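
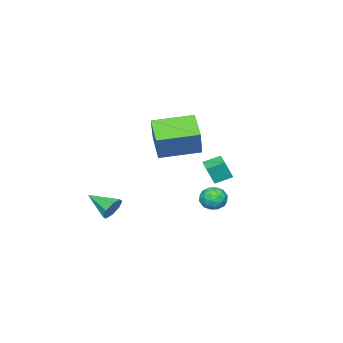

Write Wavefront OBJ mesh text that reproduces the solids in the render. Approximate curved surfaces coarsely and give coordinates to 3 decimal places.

v 0.253 -0.393 0.235
v -0.683 -1.409 1.021
v -1.217 1.178 0.515
v -2.154 0.161 1.3
v 1.054 0.079 1.8
v 0.117 -0.938 2.585
v -0.417 1.649 2.079
v -1.353 0.633 2.865
v -3.465 1.063 -3.252
v -3.01 1.302 -3.836
v -2.57 0.258 -2.884
v -2.115 0.497 -3.468
v -2.268 0.975 -2.873
v -2.821 1.472 -3.101
v -2.759 0.088 -3.619
v -3.312 0.585 -3.847
v -2.574 0.699 -4.063
v -2.27 1.248 -3.602
v -3.31 0.312 -3.118
v -3.006 0.861 -2.657
v -3.316 1.253 -3.576
v -2.264 0.307 -3.144
v -2.354 0.588 -2.794
v -2.086 0.728 -3.137
v -3.205 1.353 -3.144
v -2.938 1.494 -3.487
v -2.501 1.301 -2.921
v -2.642 0.066 -3.233
v -2.375 0.207 -3.576
v -3.494 0.832 -3.583
v -3.226 0.972 -3.926
v -3.079 0.259 -3.799
v -2.792 1.04 -4.053
v -2.266 0.566 -3.837
v -2.645 0.326 -3.926
v -2.97 0.618 -4.059
v -2.614 1.362 -3.782
v -2.088 0.889 -3.566
v -2.177 1.169 -3.216
v -2.503 1.462 -3.35
v -2.357 1.008 -3.915
v -3.492 0.671 -3.154
v -2.966 0.198 -2.938
v -3.077 0.098 -3.37
v -3.403 0.391 -3.504
v -3.314 0.994 -2.883
v -2.788 0.52 -2.667
v -2.61 0.942 -2.661
v -2.935 1.234 -2.794
v -3.223 0.552 -2.805
v 0.568 -3.004 -3.877
v 0.9 -2.711 -3.272
v 0.692 -4.456 -3.243
v 0.329 -2.736 -3.218
v -0.102 -2.918 -3.551
v -0.141 -3.15 -4.074
v 0.236 -3.296 -4.482
v 0.806 -3.271 -4.536
v 1.238 -3.089 -4.204
v 1.277 -2.857 -3.68
v -0.024 2.523 -0.367
v 0.332 2.288 0.647
v -0.653 3.149 -0.001
v -0.298 2.914 1.013
v 0.618 3.206 -0.433
v 0.973 2.971 0.581
v -0.012 3.832 -0.067
v 0.344 3.597 0.947
f 2 4 1
f 5 2 1
f 1 4 3
f 3 5 1
f 2 8 4
f 6 2 5
f 6 8 2
f 4 8 3
f 7 5 3
f 3 8 7
f 7 6 5
f 8 6 7
f 9 46 25
f 46 20 49
f 25 49 14
f 46 49 25
f 9 25 21
f 25 14 26
f 21 26 10
f 25 26 21
f 9 21 30
f 21 10 31
f 30 31 16
f 21 31 30
f 9 30 42
f 30 16 45
f 42 45 19
f 30 45 42
f 9 42 46
f 42 19 50
f 46 50 20
f 42 50 46
f 10 26 37
f 26 14 40
f 37 40 18
f 26 40 37
f 14 49 27
f 49 20 48
f 27 48 13
f 49 48 27
f 20 50 47
f 50 19 43
f 47 43 11
f 50 43 47
f 19 45 44
f 45 16 32
f 44 32 15
f 45 32 44
f 16 31 36
f 31 10 33
f 36 33 17
f 31 33 36
f 12 38 24
f 38 18 39
f 24 39 13
f 38 39 24
f 12 24 22
f 24 13 23
f 22 23 11
f 24 23 22
f 12 22 29
f 22 11 28
f 29 28 15
f 22 28 29
f 12 29 34
f 29 15 35
f 34 35 17
f 29 35 34
f 12 34 38
f 34 17 41
f 38 41 18
f 34 41 38
f 13 39 27
f 39 18 40
f 27 40 14
f 39 40 27
f 11 23 47
f 23 13 48
f 47 48 20
f 23 48 47
f 15 28 44
f 28 11 43
f 44 43 19
f 28 43 44
f 17 35 36
f 35 15 32
f 36 32 16
f 35 32 36
f 18 41 37
f 41 17 33
f 37 33 10
f 41 33 37
f 52 51 54
f 52 54 53
f 54 51 55
f 54 55 53
f 55 51 56
f 55 56 53
f 56 51 57
f 56 57 53
f 57 51 58
f 57 58 53
f 58 51 59
f 58 59 53
f 59 51 60
f 59 60 53
f 60 51 52
f 60 52 53
f 62 64 61
f 65 62 61
f 61 64 63
f 63 65 61
f 62 68 64
f 66 62 65
f 66 68 62
f 64 68 63
f 67 65 63
f 63 68 67
f 67 66 65
f 68 66 67



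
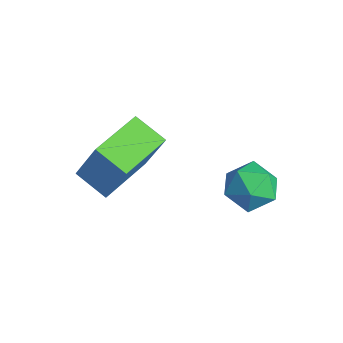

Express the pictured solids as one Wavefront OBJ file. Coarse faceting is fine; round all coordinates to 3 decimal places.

v 1.832 4.186 1.219
v 2.49 4.606 0.684
v 2.33 2.814 0.756
v 2.988 3.234 0.221
v 3.054 3.266 1.165
v 2.747 4.114 1.45
v 2.073 3.306 -0.01
v 1.766 4.154 0.275
v 2.64 4.062 -0.076
v 3.246 4.037 0.65
v 1.574 3.383 0.79
v 2.18 3.358 1.516
v -0.901 -0.438 0.709
v -0.223 -0.103 2.397
v -1.675 1.416 0.652
v -0.998 1.751 2.341
v 0.158 -0.011 0.199
v 0.835 0.324 1.888
v -0.617 1.843 0.143
v 0.061 2.178 1.831
f 1 12 6
f 1 6 2
f 1 2 8
f 1 8 11
f 1 11 12
f 2 6 10
f 6 12 5
f 12 11 3
f 11 8 7
f 8 2 9
f 4 10 5
f 4 5 3
f 4 3 7
f 4 7 9
f 4 9 10
f 5 10 6
f 3 5 12
f 7 3 11
f 9 7 8
f 10 9 2
f 14 16 13
f 17 14 13
f 13 16 15
f 15 17 13
f 14 20 16
f 18 14 17
f 18 20 14
f 16 20 15
f 19 17 15
f 15 20 19
f 19 18 17
f 20 18 19



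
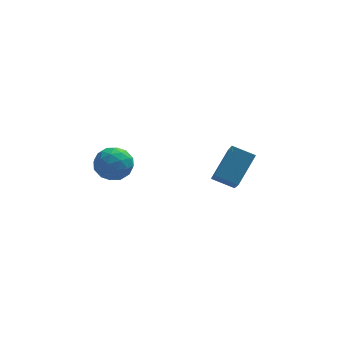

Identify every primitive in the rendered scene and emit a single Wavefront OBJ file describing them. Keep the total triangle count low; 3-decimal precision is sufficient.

v -3.813 0.68 2.526
v -3.359 0.891 3.051
v -2.961 0.029 2.049
v -2.507 0.24 2.574
v -3.063 -0.199 2.73
v -3.59 0.203 3.025
v -2.73 0.717 2.075
v -3.257 1.119 2.37
v -2.69 0.913 2.772
v -2.895 0.347 3.177
v -3.425 0.573 1.923
v -3.63 0.007 2.328
v -3.661 0.843 2.83
v -2.659 0.077 2.27
v -2.986 -0.181 2.362
v -2.719 -0.057 2.67
v -3.797 0.439 2.815
v -3.53 0.562 3.124
v -3.356 -0.078 2.935
v -2.79 0.358 1.976
v -2.523 0.481 2.285
v -3.601 0.977 2.43
v -3.334 1.101 2.738
v -2.964 0.998 2.165
v -3.001 0.98 2.975
v -2.499 0.597 2.695
v -2.631 0.877 2.401
v -2.941 1.114 2.575
v -3.121 0.647 3.213
v -2.62 0.264 2.933
v -2.947 0.007 3.025
v -3.257 0.243 3.198
v -2.728 0.66 3.049
v -3.7 0.656 2.167
v -3.199 0.273 1.887
v -3.063 0.677 1.902
v -3.373 0.913 2.075
v -3.821 0.323 2.405
v -3.319 -0.06 2.125
v -3.379 -0.194 2.525
v -3.689 0.043 2.699
v -3.592 0.26 2.051
v 0.404 2.143 0.483
v 1.096 2.928 1.428
v 0.474 3.77 -0.92
v 1.166 4.555 0.025
v 1.214 1.825 0.155
v 1.906 2.61 1.1
v 1.284 3.452 -1.248
v 1.976 4.237 -0.303
f 1 38 17
f 38 12 41
f 17 41 6
f 38 41 17
f 1 17 13
f 17 6 18
f 13 18 2
f 17 18 13
f 1 13 22
f 13 2 23
f 22 23 8
f 13 23 22
f 1 22 34
f 22 8 37
f 34 37 11
f 22 37 34
f 1 34 38
f 34 11 42
f 38 42 12
f 34 42 38
f 2 18 29
f 18 6 32
f 29 32 10
f 18 32 29
f 6 41 19
f 41 12 40
f 19 40 5
f 41 40 19
f 12 42 39
f 42 11 35
f 39 35 3
f 42 35 39
f 11 37 36
f 37 8 24
f 36 24 7
f 37 24 36
f 8 23 28
f 23 2 25
f 28 25 9
f 23 25 28
f 4 30 16
f 30 10 31
f 16 31 5
f 30 31 16
f 4 16 14
f 16 5 15
f 14 15 3
f 16 15 14
f 4 14 21
f 14 3 20
f 21 20 7
f 14 20 21
f 4 21 26
f 21 7 27
f 26 27 9
f 21 27 26
f 4 26 30
f 26 9 33
f 30 33 10
f 26 33 30
f 5 31 19
f 31 10 32
f 19 32 6
f 31 32 19
f 3 15 39
f 15 5 40
f 39 40 12
f 15 40 39
f 7 20 36
f 20 3 35
f 36 35 11
f 20 35 36
f 9 27 28
f 27 7 24
f 28 24 8
f 27 24 28
f 10 33 29
f 33 9 25
f 29 25 2
f 33 25 29
f 44 46 43
f 47 44 43
f 43 46 45
f 45 47 43
f 44 50 46
f 48 44 47
f 48 50 44
f 46 50 45
f 49 47 45
f 45 50 49
f 49 48 47
f 50 48 49



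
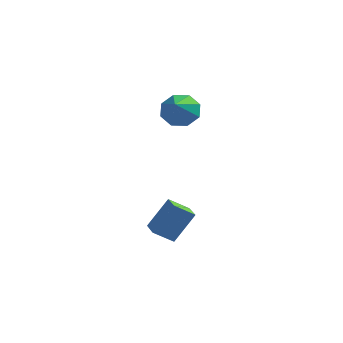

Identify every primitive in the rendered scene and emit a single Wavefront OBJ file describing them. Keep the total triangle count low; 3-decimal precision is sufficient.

v -2.967 -1.212 -4.117
v -3.706 -1.537 -3.56
v -2.326 -0.586 -2.9
v -3.065 -0.912 -2.344
v -2.495 -2.008 -3.956
v -3.234 -2.334 -3.4
v -1.854 -1.383 -2.74
v -2.593 -1.708 -2.183
v -3.297 1.424 1.305
v -2.896 1.035 0.705
v -3.123 0.136 2.255
v -2.512 1.363 1.078
v -2.588 1.726 1.584
v -3.079 1.912 1.926
v -3.699 1.812 1.905
v -4.083 1.485 1.532
v -4.007 1.122 1.026
v -3.515 0.935 0.683
f 2 4 1
f 5 2 1
f 1 4 3
f 3 5 1
f 2 8 4
f 6 2 5
f 6 8 2
f 4 8 3
f 7 5 3
f 3 8 7
f 7 6 5
f 8 6 7
f 10 9 12
f 10 12 11
f 12 9 13
f 12 13 11
f 13 9 14
f 13 14 11
f 14 9 15
f 14 15 11
f 15 9 16
f 15 16 11
f 16 9 17
f 16 17 11
f 17 9 18
f 17 18 11
f 18 9 10
f 18 10 11



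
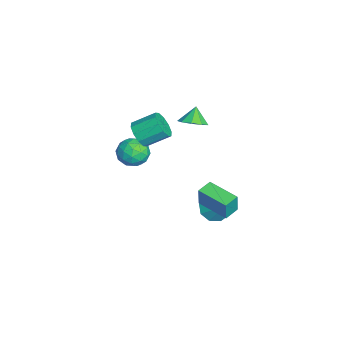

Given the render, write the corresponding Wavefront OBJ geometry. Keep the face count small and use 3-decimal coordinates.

v -1.494 3.299 -3.801
v -0.936 2.425 -3.965
v -0.546 3.761 -3.039
v -0.775 2.916 -4.463
v -0.95 3.587 -4.652
v -1.379 4.123 -4.442
v -1.863 4.274 -3.932
v -2.173 3.968 -3.361
v -2.166 3.35 -2.995
v -1.844 2.708 -3.007
v -1.358 2.343 -3.39
v -2.264 -0.96 -0.556
v -1.615 -1.508 0.065
v -3.565 -1.332 0.475
v -2.916 -1.88 1.096
v -2.833 -0.833 1.042
v -2.029 -0.603 0.405
v -3.151 -2.237 0.135
v -2.347 -2.007 -0.502
v -2.164 -2.297 0.491
v -1.967 -1.43 1.052
v -3.213 -1.41 -0.512
v -3.016 -0.543 0.049
v -1.825 -1.201 -0.336
v -3.355 -1.639 0.876
v -3.306 -1.023 0.845
v -2.925 -1.346 1.209
v -2.068 -0.67 -0.136
v -1.687 -0.992 0.229
v -2.403 -0.595 0.804
v -3.493 -1.848 0.311
v -3.112 -2.17 0.676
v -2.255 -1.494 -0.669
v -1.874 -1.817 -0.305
v -2.777 -2.245 -0.264
v -1.767 -1.987 0.279
v -2.531 -2.206 0.885
v -2.669 -2.416 0.321
v -2.197 -2.28 -0.054
v -1.651 -1.478 0.609
v -2.416 -1.696 1.215
v -2.367 -1.081 1.184
v -1.894 -0.946 0.809
v -1.973 -1.941 0.86
v -2.764 -1.144 -0.675
v -3.529 -1.362 -0.069
v -3.286 -1.894 -0.269
v -2.813 -1.759 -0.644
v -2.649 -0.634 -0.345
v -3.413 -0.853 0.261
v -2.983 -0.56 0.594
v -2.511 -0.424 0.219
v -3.207 -0.899 -0.32
v -0.866 2.961 -2.137
v -0.625 2.924 -0.809
v 0.482 4.451 -2.34
v 0.724 4.414 -1.013
v -0.144 2.286 -2.287
v 0.098 2.249 -0.96
v 1.205 3.776 -2.491
v 1.446 3.739 -1.163
v -3.031 2.017 2.474
v -2.344 2.499 2.826
v -3.649 2.203 3.426
v -2.725 2.873 2.506
v -3.249 2.847 2.171
v -3.671 2.432 1.978
v -3.793 1.823 2.017
v -3.559 1.305 2.27
v -3.078 1.12 2.619
v -2.575 1.355 2.9
v -2.285 1.899 2.982
v -0.808 -1.05 3.259
v 0.094 -1.08 3.382
v 0.029 0.28 4.184
v -0.872 0.31 4.061
v -0.007 -0.802 2.904
v -0.072 0.558 3.706
v -0.414 -0.619 2.561
v -0.479 0.74 3.363
v -0.971 -0.601 2.485
v -1.036 0.759 3.286
v -1.465 -0.754 2.704
v -1.53 0.606 3.506
v -1.709 -1.02 3.136
v -1.774 0.34 3.938
v -1.608 -1.298 3.614
v -1.673 0.062 4.416
v -1.201 -1.48 3.957
v -1.266 -0.121 4.759
v -0.644 -1.499 4.034
v -0.709 -0.139 4.835
v -0.15 -1.346 3.814
v -0.215 0.014 4.616
f 2 1 4
f 2 4 3
f 4 1 5
f 4 5 3
f 5 1 6
f 5 6 3
f 6 1 7
f 6 7 3
f 7 1 8
f 7 8 3
f 8 1 9
f 8 9 3
f 9 1 10
f 9 10 3
f 10 1 11
f 10 11 3
f 11 1 2
f 11 2 3
f 12 49 28
f 49 23 52
f 28 52 17
f 49 52 28
f 12 28 24
f 28 17 29
f 24 29 13
f 28 29 24
f 12 24 33
f 24 13 34
f 33 34 19
f 24 34 33
f 12 33 45
f 33 19 48
f 45 48 22
f 33 48 45
f 12 45 49
f 45 22 53
f 49 53 23
f 45 53 49
f 13 29 40
f 29 17 43
f 40 43 21
f 29 43 40
f 17 52 30
f 52 23 51
f 30 51 16
f 52 51 30
f 23 53 50
f 53 22 46
f 50 46 14
f 53 46 50
f 22 48 47
f 48 19 35
f 47 35 18
f 48 35 47
f 19 34 39
f 34 13 36
f 39 36 20
f 34 36 39
f 15 41 27
f 41 21 42
f 27 42 16
f 41 42 27
f 15 27 25
f 27 16 26
f 25 26 14
f 27 26 25
f 15 25 32
f 25 14 31
f 32 31 18
f 25 31 32
f 15 32 37
f 32 18 38
f 37 38 20
f 32 38 37
f 15 37 41
f 37 20 44
f 41 44 21
f 37 44 41
f 16 42 30
f 42 21 43
f 30 43 17
f 42 43 30
f 14 26 50
f 26 16 51
f 50 51 23
f 26 51 50
f 18 31 47
f 31 14 46
f 47 46 22
f 31 46 47
f 20 38 39
f 38 18 35
f 39 35 19
f 38 35 39
f 21 44 40
f 44 20 36
f 40 36 13
f 44 36 40
f 55 57 54
f 58 55 54
f 54 57 56
f 56 58 54
f 55 61 57
f 59 55 58
f 59 61 55
f 57 61 56
f 60 58 56
f 56 61 60
f 60 59 58
f 61 59 60
f 63 62 65
f 63 65 64
f 65 62 66
f 65 66 64
f 66 62 67
f 66 67 64
f 67 62 68
f 67 68 64
f 68 62 69
f 68 69 64
f 69 62 70
f 69 70 64
f 70 62 71
f 70 71 64
f 71 62 72
f 71 72 64
f 72 62 63
f 72 63 64
f 74 73 77
f 74 77 75
f 75 77 78
f 75 78 76
f 77 73 79
f 77 79 78
f 78 79 80
f 78 80 76
f 79 73 81
f 79 81 80
f 80 81 82
f 80 82 76
f 81 73 83
f 81 83 82
f 82 83 84
f 82 84 76
f 83 73 85
f 83 85 84
f 84 85 86
f 84 86 76
f 85 73 87
f 85 87 86
f 86 87 88
f 86 88 76
f 87 73 89
f 87 89 88
f 88 89 90
f 88 90 76
f 89 73 91
f 89 91 90
f 90 91 92
f 90 92 76
f 91 73 93
f 91 93 92
f 92 93 94
f 92 94 76
f 93 73 74
f 93 74 94
f 94 74 75
f 94 75 76



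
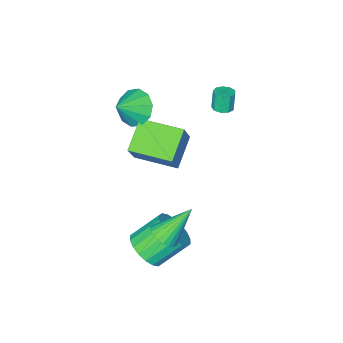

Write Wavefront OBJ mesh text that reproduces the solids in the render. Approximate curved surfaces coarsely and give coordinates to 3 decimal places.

v -2.5 0.037 1.203
v -1.999 0.044 1.296
v -2.178 -0.09 2.271
v -2.68 -0.097 2.177
v -2.129 0.367 1.317
v -2.308 0.233 2.291
v -2.432 0.536 1.284
v -2.612 0.402 2.258
v -2.768 0.471 1.213
v -2.947 0.337 2.188
v -2.978 0.203 1.138
v -3.157 0.069 2.112
v -2.965 -0.142 1.092
v -3.144 -0.277 2.067
v -2.734 -0.404 1.099
v -2.914 -0.538 2.073
v -2.394 -0.459 1.154
v -2.574 -0.594 2.128
v -2.104 -0.282 1.232
v -2.283 -0.417 2.206
v 0.955 -1.856 1.703
v 1.392 -2.596 1.174
v 2.045 -1.764 2.477
v 1.539 -2.053 0.903
v 1.462 -1.434 0.938
v 1.192 -0.977 1.266
v 0.831 -0.855 1.76
v 0.517 -1.115 2.233
v 0.371 -1.658 2.503
v 0.447 -2.277 2.468
v 0.718 -2.735 2.141
v 1.079 -2.856 1.646
v 3.569 2.601 -3.43
v 4.132 3.39 -3.146
v 2.914 3.848 -2.006
v 2.351 3.059 -2.29
v 3.883 3.559 -3.48
v 2.665 4.018 -2.34
v 3.572 3.539 -3.804
v 2.355 3.998 -2.664
v 3.261 3.333 -4.054
v 2.043 3.791 -2.914
v 3.01 2.982 -4.18
v 1.792 3.44 -3.04
v 2.87 2.555 -4.158
v 1.652 3.014 -3.018
v 2.869 2.137 -3.992
v 1.651 2.596 -2.852
v 3.006 1.812 -3.714
v 1.788 2.27 -2.574
v 3.255 1.642 -3.38
v 2.037 2.101 -2.24
v 3.565 1.662 -3.056
v 2.348 2.121 -1.916
v 3.877 1.869 -2.806
v 2.659 2.327 -1.666
v 4.128 2.22 -2.68
v 2.91 2.678 -1.54
v 4.268 2.646 -2.702
v 3.05 3.105 -1.562
v 4.269 3.064 -2.868
v 3.051 3.523 -1.728
v 1.417 -1.31 -1.301
v 0.179 -2.108 -0.356
v 0.239 0.401 -1.399
v -0.999 -0.397 -0.454
v 2.199 -0.683 0.254
v 0.961 -1.481 1.199
v 1.021 1.028 0.156
v -0.217 0.23 1.101
v 3.251 3.52 -1.682
v 3.642 3.063 -1.269
v 2.069 3.92 -0.118
v 3.781 3.308 -1.227
v 3.839 3.586 -1.254
v 3.807 3.853 -1.346
v 3.691 4.07 -1.489
v 3.508 4.204 -1.662
v 3.285 4.233 -1.838
v 3.058 4.154 -1.989
v 2.86 3.978 -2.094
v 2.721 3.733 -2.137
v 2.663 3.455 -2.109
v 2.695 3.187 -2.017
v 2.811 2.971 -1.874
v 2.994 2.837 -1.701
v 3.217 2.808 -1.526
v 3.444 2.887 -1.374
f 2 1 5
f 2 5 3
f 3 5 6
f 3 6 4
f 5 1 7
f 5 7 6
f 6 7 8
f 6 8 4
f 7 1 9
f 7 9 8
f 8 9 10
f 8 10 4
f 9 1 11
f 9 11 10
f 10 11 12
f 10 12 4
f 11 1 13
f 11 13 12
f 12 13 14
f 12 14 4
f 13 1 15
f 13 15 14
f 14 15 16
f 14 16 4
f 15 1 17
f 15 17 16
f 16 17 18
f 16 18 4
f 17 1 19
f 17 19 18
f 18 19 20
f 18 20 4
f 19 1 2
f 19 2 20
f 20 2 3
f 20 3 4
f 22 21 24
f 22 24 23
f 24 21 25
f 24 25 23
f 25 21 26
f 25 26 23
f 26 21 27
f 26 27 23
f 27 21 28
f 27 28 23
f 28 21 29
f 28 29 23
f 29 21 30
f 29 30 23
f 30 21 31
f 30 31 23
f 31 21 32
f 31 32 23
f 32 21 22
f 32 22 23
f 34 33 37
f 34 37 35
f 35 37 38
f 35 38 36
f 37 33 39
f 37 39 38
f 38 39 40
f 38 40 36
f 39 33 41
f 39 41 40
f 40 41 42
f 40 42 36
f 41 33 43
f 41 43 42
f 42 43 44
f 42 44 36
f 43 33 45
f 43 45 44
f 44 45 46
f 44 46 36
f 45 33 47
f 45 47 46
f 46 47 48
f 46 48 36
f 47 33 49
f 47 49 48
f 48 49 50
f 48 50 36
f 49 33 51
f 49 51 50
f 50 51 52
f 50 52 36
f 51 33 53
f 51 53 52
f 52 53 54
f 52 54 36
f 53 33 55
f 53 55 54
f 54 55 56
f 54 56 36
f 55 33 57
f 55 57 56
f 56 57 58
f 56 58 36
f 57 33 59
f 57 59 58
f 58 59 60
f 58 60 36
f 59 33 61
f 59 61 60
f 60 61 62
f 60 62 36
f 61 33 34
f 61 34 62
f 62 34 35
f 62 35 36
f 64 66 63
f 67 64 63
f 63 66 65
f 65 67 63
f 64 70 66
f 68 64 67
f 68 70 64
f 66 70 65
f 69 67 65
f 65 70 69
f 69 68 67
f 70 68 69
f 72 71 74
f 72 74 73
f 74 71 75
f 74 75 73
f 75 71 76
f 75 76 73
f 76 71 77
f 76 77 73
f 77 71 78
f 77 78 73
f 78 71 79
f 78 79 73
f 79 71 80
f 79 80 73
f 80 71 81
f 80 81 73
f 81 71 82
f 81 82 73
f 82 71 83
f 82 83 73
f 83 71 84
f 83 84 73
f 84 71 85
f 84 85 73
f 85 71 86
f 85 86 73
f 86 71 87
f 86 87 73
f 87 71 88
f 87 88 73
f 88 71 72
f 88 72 73



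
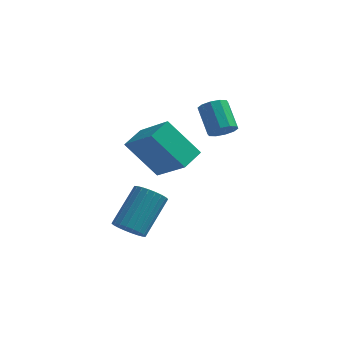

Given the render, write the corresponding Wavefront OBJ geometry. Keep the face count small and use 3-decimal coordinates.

v 0.998 1.483 1.697
v 1.328 1.208 2.198
v 0.733 2.183 3.124
v 0.402 2.457 2.623
v 1.562 1.502 2.039
v 0.967 2.477 2.965
v 1.58 1.789 1.749
v 0.985 2.763 2.675
v 1.376 1.959 1.439
v 0.781 2.933 2.366
v 1.027 1.947 1.228
v 0.432 2.921 2.154
v 0.667 1.757 1.196
v 0.072 2.732 2.122
v 0.433 1.463 1.355
v -0.162 2.438 2.281
v 0.415 1.177 1.645
v -0.18 2.151 2.571
v 0.619 1.007 1.954
v 0.024 1.981 2.881
v 0.968 1.019 2.166
v 0.373 1.993 3.092
v -1.281 -0.801 0.21
v -2.654 -0.634 1.764
v -0.828 0.192 0.503
v -2.201 0.359 2.056
v 0.041 -1.779 1.484
v -1.332 -1.612 3.037
v 0.494 -0.786 1.776
v -0.879 -0.619 3.33
v -2.384 -1.243 -2.935
v -2.124 -0.809 -3.528
v -1.496 0.658 -2.178
v -1.756 0.223 -1.585
v -2.41 -0.709 -3.503
v -1.782 0.757 -2.153
v -2.693 -0.691 -3.391
v -2.065 0.776 -2.041
v -2.928 -0.757 -3.21
v -2.3 0.71 -1.86
v -3.081 -0.897 -2.987
v -2.453 0.57 -1.637
v -3.128 -1.089 -2.756
v -2.499 0.377 -1.406
v -3.061 -1.306 -2.552
v -2.433 0.161 -1.202
v -2.891 -1.512 -2.407
v -2.263 -0.046 -1.057
v -2.644 -1.678 -2.342
v -2.016 -0.211 -0.992
v -2.358 -1.777 -2.367
v -1.73 -0.311 -1.017
v -2.075 -1.796 -2.479
v -1.447 -0.329 -1.129
v -1.84 -1.73 -2.66
v -1.212 -0.263 -1.31
v -1.687 -1.59 -2.883
v -1.059 -0.123 -1.533
v -1.641 -1.397 -3.114
v -1.012 0.069 -1.764
v -1.707 -1.181 -3.318
v -1.079 0.286 -1.968
v -1.877 -0.974 -3.463
v -1.249 0.492 -2.113
f 2 1 5
f 2 5 3
f 3 5 6
f 3 6 4
f 5 1 7
f 5 7 6
f 6 7 8
f 6 8 4
f 7 1 9
f 7 9 8
f 8 9 10
f 8 10 4
f 9 1 11
f 9 11 10
f 10 11 12
f 10 12 4
f 11 1 13
f 11 13 12
f 12 13 14
f 12 14 4
f 13 1 15
f 13 15 14
f 14 15 16
f 14 16 4
f 15 1 17
f 15 17 16
f 16 17 18
f 16 18 4
f 17 1 19
f 17 19 18
f 18 19 20
f 18 20 4
f 19 1 21
f 19 21 20
f 20 21 22
f 20 22 4
f 21 1 2
f 21 2 22
f 22 2 3
f 22 3 4
f 24 26 23
f 27 24 23
f 23 26 25
f 25 27 23
f 24 30 26
f 28 24 27
f 28 30 24
f 26 30 25
f 29 27 25
f 25 30 29
f 29 28 27
f 30 28 29
f 32 31 35
f 32 35 33
f 33 35 36
f 33 36 34
f 35 31 37
f 35 37 36
f 36 37 38
f 36 38 34
f 37 31 39
f 37 39 38
f 38 39 40
f 38 40 34
f 39 31 41
f 39 41 40
f 40 41 42
f 40 42 34
f 41 31 43
f 41 43 42
f 42 43 44
f 42 44 34
f 43 31 45
f 43 45 44
f 44 45 46
f 44 46 34
f 45 31 47
f 45 47 46
f 46 47 48
f 46 48 34
f 47 31 49
f 47 49 48
f 48 49 50
f 48 50 34
f 49 31 51
f 49 51 50
f 50 51 52
f 50 52 34
f 51 31 53
f 51 53 52
f 52 53 54
f 52 54 34
f 53 31 55
f 53 55 54
f 54 55 56
f 54 56 34
f 55 31 57
f 55 57 56
f 56 57 58
f 56 58 34
f 57 31 59
f 57 59 58
f 58 59 60
f 58 60 34
f 59 31 61
f 59 61 60
f 60 61 62
f 60 62 34
f 61 31 63
f 61 63 62
f 62 63 64
f 62 64 34
f 63 31 32
f 63 32 64
f 64 32 33
f 64 33 34



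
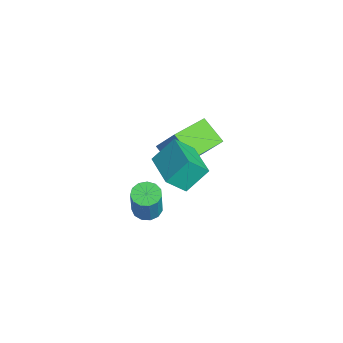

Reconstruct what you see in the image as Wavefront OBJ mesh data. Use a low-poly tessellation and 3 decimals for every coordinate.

v 2.129 -3.408 -2.468
v 2.685 -2.998 -2.634
v 3.306 -3.143 -0.919
v 2.751 -3.552 -0.752
v 2.397 -2.751 -2.509
v 3.018 -2.896 -0.794
v 2.023 -2.713 -2.371
v 2.644 -2.857 -0.655
v 1.684 -2.895 -2.263
v 2.305 -3.039 -0.548
v 1.486 -3.24 -2.22
v 2.107 -3.384 -0.505
v 1.492 -3.638 -2.256
v 2.113 -3.782 -0.541
v 1.701 -3.963 -2.359
v 2.322 -4.108 -0.644
v 2.046 -4.112 -2.497
v 2.667 -4.257 -0.781
v 2.417 -4.038 -2.625
v 3.038 -4.182 -0.909
v 2.697 -3.763 -2.703
v 3.318 -3.907 -0.988
v 2.797 -3.376 -2.707
v 3.418 -3.52 -0.991
v -0.635 -2.692 -1.551
v -0.861 -1.584 -0.433
v -0.715 -1.721 -2.528
v -0.941 -0.614 -1.41
v 1.361 -2.406 -1.43
v 1.135 -1.299 -0.312
v 1.281 -1.436 -2.407
v 1.055 -0.328 -1.289
v -3.289 0.371 -4.121
v -4.376 -0.332 -3.198
v -2.507 1.116 -2.631
v -3.594 0.413 -1.709
v -2.026 -1.333 -3.931
v -3.113 -2.036 -3.009
v -1.244 -0.588 -2.442
v -2.331 -1.291 -1.519
f 2 1 5
f 2 5 3
f 3 5 6
f 3 6 4
f 5 1 7
f 5 7 6
f 6 7 8
f 6 8 4
f 7 1 9
f 7 9 8
f 8 9 10
f 8 10 4
f 9 1 11
f 9 11 10
f 10 11 12
f 10 12 4
f 11 1 13
f 11 13 12
f 12 13 14
f 12 14 4
f 13 1 15
f 13 15 14
f 14 15 16
f 14 16 4
f 15 1 17
f 15 17 16
f 16 17 18
f 16 18 4
f 17 1 19
f 17 19 18
f 18 19 20
f 18 20 4
f 19 1 21
f 19 21 20
f 20 21 22
f 20 22 4
f 21 1 23
f 21 23 22
f 22 23 24
f 22 24 4
f 23 1 2
f 23 2 24
f 24 2 3
f 24 3 4
f 26 28 25
f 29 26 25
f 25 28 27
f 27 29 25
f 26 32 28
f 30 26 29
f 30 32 26
f 28 32 27
f 31 29 27
f 27 32 31
f 31 30 29
f 32 30 31
f 34 36 33
f 37 34 33
f 33 36 35
f 35 37 33
f 34 40 36
f 38 34 37
f 38 40 34
f 36 40 35
f 39 37 35
f 35 40 39
f 39 38 37
f 40 38 39



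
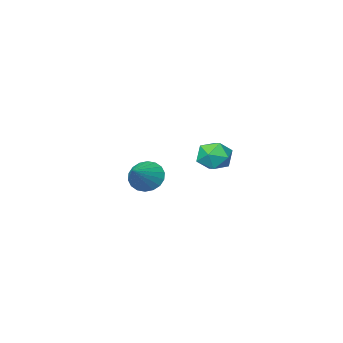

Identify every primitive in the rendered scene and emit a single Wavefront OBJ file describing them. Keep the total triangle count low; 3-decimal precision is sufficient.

v -3.825 -3.495 -3.659
v -3.594 -3.222 -4.225
v -2.915 -2.945 -3.021
v -3.788 -3.017 -4.126
v -3.988 -2.907 -3.935
v -4.156 -2.914 -3.688
v -4.259 -3.036 -3.436
v -4.276 -3.249 -3.228
v -4.203 -3.51 -3.106
v -4.056 -3.769 -3.092
v -3.863 -3.974 -3.191
v -3.662 -4.084 -3.383
v -3.494 -4.077 -3.629
v -3.391 -3.955 -3.881
v -3.375 -3.742 -4.089
v -3.447 -3.48 -4.212
v -4.195 0.889 -1.192
v -3.724 1.334 -1.266
v -3.516 0.126 -1.454
v -3.045 0.571 -1.528
v -3.277 0.438 -0.934
v -3.697 0.91 -0.772
v -3.543 0.55 -1.948
v -3.963 1.022 -1.786
v -3.321 1.124 -1.734
v -3.157 1.055 -1.106
v -4.083 0.405 -1.614
v -3.919 0.336 -0.986
f 2 1 4
f 2 4 3
f 4 1 5
f 4 5 3
f 5 1 6
f 5 6 3
f 6 1 7
f 6 7 3
f 7 1 8
f 7 8 3
f 8 1 9
f 8 9 3
f 9 1 10
f 9 10 3
f 10 1 11
f 10 11 3
f 11 1 12
f 11 12 3
f 12 1 13
f 12 13 3
f 13 1 14
f 13 14 3
f 14 1 15
f 14 15 3
f 15 1 16
f 15 16 3
f 16 1 2
f 16 2 3
f 17 28 22
f 17 22 18
f 17 18 24
f 17 24 27
f 17 27 28
f 18 22 26
f 22 28 21
f 28 27 19
f 27 24 23
f 24 18 25
f 20 26 21
f 20 21 19
f 20 19 23
f 20 23 25
f 20 25 26
f 21 26 22
f 19 21 28
f 23 19 27
f 25 23 24
f 26 25 18



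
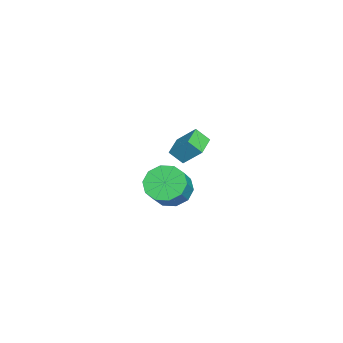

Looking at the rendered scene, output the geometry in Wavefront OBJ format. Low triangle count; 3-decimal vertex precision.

v 1.546 -2.455 2.65
v 1.789 -1.606 3.549
v 1.572 -1.84 2.064
v 1.815 -0.992 2.963
v 2.645 -2.628 2.517
v 2.888 -1.78 3.416
v 2.671 -2.014 1.931
v 2.914 -1.165 2.83
v -2.332 -3.31 -3.128
v -1.59 -2.985 -3.781
v -0.626 -3.144 -2.764
v -1.368 -3.47 -2.112
v -1.827 -2.47 -3.476
v -0.863 -2.63 -2.459
v -2.256 -2.277 -3.038
v -1.292 -2.436 -2.022
v -2.715 -2.479 -2.635
v -1.751 -2.638 -1.619
v -3.027 -2.998 -2.42
v -2.063 -3.157 -1.404
v -3.074 -3.636 -2.476
v -2.11 -3.795 -1.459
v -2.837 -4.15 -2.781
v -1.873 -4.31 -1.764
v -2.408 -4.344 -3.218
v -1.444 -4.503 -2.202
v -1.949 -4.142 -3.621
v -0.985 -4.301 -2.605
v -1.637 -3.623 -3.836
v -0.673 -3.782 -2.82
f 2 4 1
f 5 2 1
f 1 4 3
f 3 5 1
f 2 8 4
f 6 2 5
f 6 8 2
f 4 8 3
f 7 5 3
f 3 8 7
f 7 6 5
f 8 6 7
f 10 9 13
f 10 13 11
f 11 13 14
f 11 14 12
f 13 9 15
f 13 15 14
f 14 15 16
f 14 16 12
f 15 9 17
f 15 17 16
f 16 17 18
f 16 18 12
f 17 9 19
f 17 19 18
f 18 19 20
f 18 20 12
f 19 9 21
f 19 21 20
f 20 21 22
f 20 22 12
f 21 9 23
f 21 23 22
f 22 23 24
f 22 24 12
f 23 9 25
f 23 25 24
f 24 25 26
f 24 26 12
f 25 9 27
f 25 27 26
f 26 27 28
f 26 28 12
f 27 9 29
f 27 29 28
f 28 29 30
f 28 30 12
f 29 9 10
f 29 10 30
f 30 10 11
f 30 11 12



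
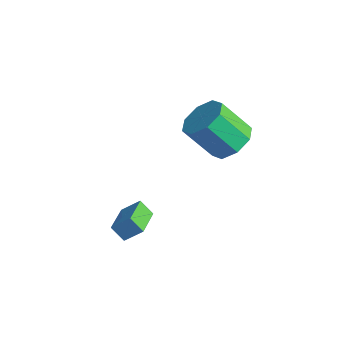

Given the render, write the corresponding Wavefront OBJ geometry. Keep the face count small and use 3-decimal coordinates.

v 3.48 -1.556 -0.006
v 3.984 -0.96 0.68
v 2.491 -0.407 -0.279
v 2.996 0.189 0.407
v 3.984 -1.269 -0.627
v 4.489 -0.673 0.059
v 2.996 -0.12 -0.9
v 3.5 0.476 -0.214
v 3.565 4.36 2.518
v 4.39 4.642 3.138
v 3.581 3.702 4.642
v 2.755 3.42 4.022
v 3.783 5.192 3.155
v 2.974 4.251 4.659
v 3.048 5.254 2.799
v 2.239 4.314 4.303
v 2.616 4.793 2.278
v 1.807 3.853 3.783
v 2.739 4.078 1.898
v 1.93 3.138 3.402
v 3.346 3.529 1.881
v 2.537 2.588 3.385
v 4.081 3.466 2.237
v 3.272 2.526 3.741
v 4.513 3.927 2.757
v 3.704 2.987 4.262
f 2 4 1
f 5 2 1
f 1 4 3
f 3 5 1
f 2 8 4
f 6 2 5
f 6 8 2
f 4 8 3
f 7 5 3
f 3 8 7
f 7 6 5
f 8 6 7
f 10 9 13
f 10 13 11
f 11 13 14
f 11 14 12
f 13 9 15
f 13 15 14
f 14 15 16
f 14 16 12
f 15 9 17
f 15 17 16
f 16 17 18
f 16 18 12
f 17 9 19
f 17 19 18
f 18 19 20
f 18 20 12
f 19 9 21
f 19 21 20
f 20 21 22
f 20 22 12
f 21 9 23
f 21 23 22
f 22 23 24
f 22 24 12
f 23 9 25
f 23 25 24
f 24 25 26
f 24 26 12
f 25 9 10
f 25 10 26
f 26 10 11
f 26 11 12



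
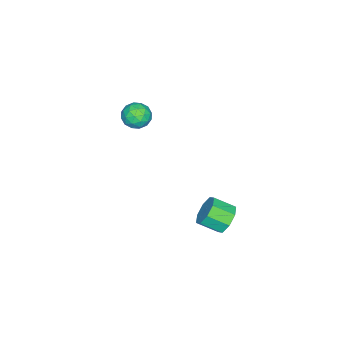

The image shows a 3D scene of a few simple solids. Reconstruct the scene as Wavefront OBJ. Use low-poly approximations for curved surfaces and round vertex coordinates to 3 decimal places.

v 2.639 2.251 0.237
v 3.054 2.042 -0.352
v 3.356 1.16 0.174
v 2.941 1.369 0.763
v 3.348 2.365 0.021
v 3.65 1.483 0.546
v 3.227 2.621 0.52
v 3.529 1.739 1.046
v 2.761 2.66 0.854
v 3.063 1.778 1.379
v 2.224 2.46 0.826
v 2.526 1.578 1.352
v 1.93 2.137 0.454
v 2.232 1.255 0.979
v 2.051 1.881 -0.046
v 2.353 0.999 0.48
v 2.517 1.842 -0.379
v 2.819 0.96 0.146
v -1.689 -3.645 1.905
v -1.141 -3.456 2.358
v -0.919 -4.244 1.222
v -0.371 -4.055 1.675
v -0.889 -4.526 1.901
v -1.365 -4.156 2.323
v -0.695 -3.544 1.257
v -1.171 -3.174 1.679
v -0.527 -3.393 1.957
v -0.646 -4.001 2.356
v -1.414 -3.699 1.224
v -1.533 -4.307 1.623
v -1.483 -3.498 2.191
v -0.577 -4.202 1.389
v -0.882 -4.479 1.522
v -0.559 -4.368 1.788
v -1.614 -3.909 2.171
v -1.292 -3.798 2.437
v -1.144 -4.428 2.169
v -0.768 -3.902 1.143
v -0.446 -3.791 1.409
v -1.501 -3.332 1.792
v -1.178 -3.221 2.058
v -0.916 -3.272 1.411
v -0.799 -3.35 2.222
v -0.346 -3.702 1.821
v -0.537 -3.402 1.575
v -0.817 -3.184 1.823
v -0.87 -3.707 2.456
v -0.417 -4.059 2.055
v -0.721 -4.336 2.188
v -1.001 -4.118 2.436
v -0.508 -3.67 2.221
v -1.643 -3.641 1.525
v -1.19 -3.993 1.124
v -1.059 -3.582 1.144
v -1.339 -3.364 1.392
v -1.714 -3.998 1.759
v -1.261 -4.35 1.358
v -1.243 -4.516 1.757
v -1.523 -4.298 2.005
v -1.552 -4.03 1.359
f 2 1 5
f 2 5 3
f 3 5 6
f 3 6 4
f 5 1 7
f 5 7 6
f 6 7 8
f 6 8 4
f 7 1 9
f 7 9 8
f 8 9 10
f 8 10 4
f 9 1 11
f 9 11 10
f 10 11 12
f 10 12 4
f 11 1 13
f 11 13 12
f 12 13 14
f 12 14 4
f 13 1 15
f 13 15 14
f 14 15 16
f 14 16 4
f 15 1 17
f 15 17 16
f 16 17 18
f 16 18 4
f 17 1 2
f 17 2 18
f 18 2 3
f 18 3 4
f 19 56 35
f 56 30 59
f 35 59 24
f 56 59 35
f 19 35 31
f 35 24 36
f 31 36 20
f 35 36 31
f 19 31 40
f 31 20 41
f 40 41 26
f 31 41 40
f 19 40 52
f 40 26 55
f 52 55 29
f 40 55 52
f 19 52 56
f 52 29 60
f 56 60 30
f 52 60 56
f 20 36 47
f 36 24 50
f 47 50 28
f 36 50 47
f 24 59 37
f 59 30 58
f 37 58 23
f 59 58 37
f 30 60 57
f 60 29 53
f 57 53 21
f 60 53 57
f 29 55 54
f 55 26 42
f 54 42 25
f 55 42 54
f 26 41 46
f 41 20 43
f 46 43 27
f 41 43 46
f 22 48 34
f 48 28 49
f 34 49 23
f 48 49 34
f 22 34 32
f 34 23 33
f 32 33 21
f 34 33 32
f 22 32 39
f 32 21 38
f 39 38 25
f 32 38 39
f 22 39 44
f 39 25 45
f 44 45 27
f 39 45 44
f 22 44 48
f 44 27 51
f 48 51 28
f 44 51 48
f 23 49 37
f 49 28 50
f 37 50 24
f 49 50 37
f 21 33 57
f 33 23 58
f 57 58 30
f 33 58 57
f 25 38 54
f 38 21 53
f 54 53 29
f 38 53 54
f 27 45 46
f 45 25 42
f 46 42 26
f 45 42 46
f 28 51 47
f 51 27 43
f 47 43 20
f 51 43 47



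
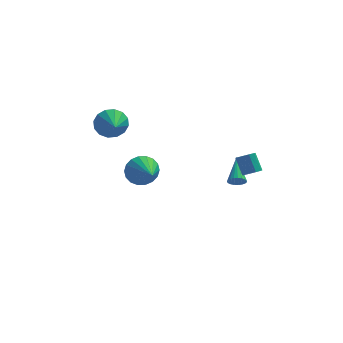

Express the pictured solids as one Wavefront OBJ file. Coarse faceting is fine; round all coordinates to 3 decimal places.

v 3.272 -2.639 -1.499
v 3.813 -2.716 -1.374
v 3.288 -1.021 -0.561
v 3.825 -2.6 -1.575
v 3.743 -2.49 -1.763
v 3.578 -2.406 -1.906
v 3.361 -2.363 -1.977
v 3.129 -2.367 -1.966
v 2.921 -2.418 -1.874
v 2.774 -2.507 -1.718
v 2.713 -2.62 -1.523
v 2.749 -2.735 -1.324
v 2.875 -2.834 -1.155
v 3.07 -2.899 -1.046
v 3.3 -2.92 -1.015
v 3.525 -2.891 -1.067
v 3.706 -2.819 -1.194
v 4.098 -3.122 -0.435
v 4.572 -3.303 -0.134
v 4.196 -2.639 0.856
v 3.722 -2.458 0.555
v 4.656 -2.961 -0.331
v 4.28 -2.297 0.659
v 4.479 -2.694 -0.577
v 4.103 -2.031 0.413
v 4.124 -2.628 -0.756
v 3.748 -1.964 0.234
v 3.757 -2.792 -0.786
v 3.38 -2.129 0.205
v 3.549 -3.111 -0.651
v 3.173 -2.447 0.339
v 3.598 -3.435 -0.415
v 3.222 -2.771 0.575
v 3.882 -3.612 -0.189
v 3.505 -2.949 0.802
v 4.266 -3.56 -0.078
v 3.89 -2.896 0.913
v -2.141 1.841 -3.642
v -1.512 1.67 -4.503
v -1.499 -0.041 -2.798
v -1.22 1.904 -4.202
v -1.11 2.126 -3.79
v -1.205 2.292 -3.349
v -1.484 2.368 -2.966
v -1.894 2.34 -2.716
v -2.353 2.213 -2.65
v -2.77 2.012 -2.781
v -3.062 1.778 -3.081
v -3.172 1.555 -3.493
v -3.078 1.39 -3.934
v -2.798 1.314 -4.318
v -2.388 1.342 -4.567
v -1.929 1.469 -4.633
v -3.913 2.203 0.218
v -3.128 2.063 -0.465
v -3.607 0.577 0.902
v -2.896 2.29 -0.029
v -2.937 2.494 0.473
v -3.24 2.62 0.907
v -3.723 2.634 1.156
v -4.257 2.532 1.153
v -4.699 2.342 0.9
v -4.93 2.115 0.464
v -4.889 1.911 -0.038
v -4.587 1.785 -0.472
v -4.104 1.771 -0.721
v -3.57 1.873 -0.718
f 2 1 4
f 2 4 3
f 4 1 5
f 4 5 3
f 5 1 6
f 5 6 3
f 6 1 7
f 6 7 3
f 7 1 8
f 7 8 3
f 8 1 9
f 8 9 3
f 9 1 10
f 9 10 3
f 10 1 11
f 10 11 3
f 11 1 12
f 11 12 3
f 12 1 13
f 12 13 3
f 13 1 14
f 13 14 3
f 14 1 15
f 14 15 3
f 15 1 16
f 15 16 3
f 16 1 17
f 16 17 3
f 17 1 2
f 17 2 3
f 19 18 22
f 19 22 20
f 20 22 23
f 20 23 21
f 22 18 24
f 22 24 23
f 23 24 25
f 23 25 21
f 24 18 26
f 24 26 25
f 25 26 27
f 25 27 21
f 26 18 28
f 26 28 27
f 27 28 29
f 27 29 21
f 28 18 30
f 28 30 29
f 29 30 31
f 29 31 21
f 30 18 32
f 30 32 31
f 31 32 33
f 31 33 21
f 32 18 34
f 32 34 33
f 33 34 35
f 33 35 21
f 34 18 36
f 34 36 35
f 35 36 37
f 35 37 21
f 36 18 19
f 36 19 37
f 37 19 20
f 37 20 21
f 39 38 41
f 39 41 40
f 41 38 42
f 41 42 40
f 42 38 43
f 42 43 40
f 43 38 44
f 43 44 40
f 44 38 45
f 44 45 40
f 45 38 46
f 45 46 40
f 46 38 47
f 46 47 40
f 47 38 48
f 47 48 40
f 48 38 49
f 48 49 40
f 49 38 50
f 49 50 40
f 50 38 51
f 50 51 40
f 51 38 52
f 51 52 40
f 52 38 53
f 52 53 40
f 53 38 39
f 53 39 40
f 55 54 57
f 55 57 56
f 57 54 58
f 57 58 56
f 58 54 59
f 58 59 56
f 59 54 60
f 59 60 56
f 60 54 61
f 60 61 56
f 61 54 62
f 61 62 56
f 62 54 63
f 62 63 56
f 63 54 64
f 63 64 56
f 64 54 65
f 64 65 56
f 65 54 66
f 65 66 56
f 66 54 67
f 66 67 56
f 67 54 55
f 67 55 56



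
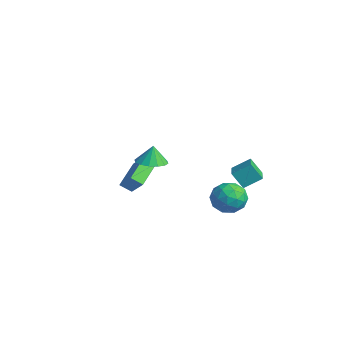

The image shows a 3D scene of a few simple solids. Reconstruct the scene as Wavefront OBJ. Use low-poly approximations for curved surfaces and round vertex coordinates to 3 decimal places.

v 1.673 -1.562 1.685
v 2.538 -1.193 1.706
v 1.567 -1.378 2.835
v 2.243 -0.816 1.619
v 1.795 -0.639 1.549
v 1.314 -0.71 1.516
v 0.93 -1.008 1.527
v 0.745 -1.455 1.581
v 0.809 -1.93 1.663
v 1.104 -2.307 1.751
v 1.552 -2.484 1.82
v 2.033 -2.414 1.854
v 2.417 -2.115 1.842
v 2.602 -1.669 1.788
v 2.069 3.286 -2.518
v 2.851 3.848 -1.896
v 2.709 1.672 -1.864
v 3.491 2.234 -1.242
v 2.38 2.311 -0.971
v 1.985 3.308 -1.375
v 3.575 2.212 -2.385
v 3.18 3.209 -2.789
v 3.782 3.184 -1.814
v 3.043 3.245 -0.94
v 2.517 2.275 -2.82
v 1.778 2.336 -1.946
v 2.404 3.708 -2.264
v 3.156 1.812 -1.496
v 2.503 1.857 -1.336
v 2.963 2.187 -0.971
v 1.895 3.391 -1.958
v 2.354 3.721 -1.593
v 2.078 2.818 -1.049
v 3.206 1.799 -2.167
v 3.665 2.129 -1.802
v 2.597 3.333 -2.789
v 3.057 3.663 -2.424
v 3.482 2.702 -2.711
v 3.411 3.648 -1.851
v 3.787 2.7 -1.467
v 3.836 2.687 -2.138
v 3.604 3.273 -2.376
v 2.977 3.685 -1.337
v 3.353 2.736 -0.953
v 2.7 2.781 -0.793
v 2.467 3.368 -1.031
v 3.524 3.294 -1.289
v 2.207 2.784 -2.807
v 2.583 1.835 -2.423
v 3.093 2.152 -2.729
v 2.86 2.739 -2.967
v 1.773 2.82 -2.293
v 2.149 1.872 -1.909
v 1.956 2.247 -1.384
v 1.724 2.833 -1.622
v 2.036 2.226 -2.471
v -3.702 -0.004 -3.918
v -4.122 -0.598 -3.405
v -4.826 1.509 -3.087
v -5.245 0.916 -2.573
v -2.655 0.184 -2.847
v -3.074 -0.409 -2.333
v -3.778 1.698 -2.015
v -4.198 1.104 -1.502
v 1.984 3.394 -0.028
v 2.372 4.399 0.644
v 2.555 3.825 -1.004
v 2.944 4.83 -0.332
v 3.356 2.57 0.412
v 3.745 3.575 1.084
v 3.928 3.001 -0.564
v 4.316 4.006 0.108
f 2 1 4
f 2 4 3
f 4 1 5
f 4 5 3
f 5 1 6
f 5 6 3
f 6 1 7
f 6 7 3
f 7 1 8
f 7 8 3
f 8 1 9
f 8 9 3
f 9 1 10
f 9 10 3
f 10 1 11
f 10 11 3
f 11 1 12
f 11 12 3
f 12 1 13
f 12 13 3
f 13 1 14
f 13 14 3
f 14 1 2
f 14 2 3
f 15 52 31
f 52 26 55
f 31 55 20
f 52 55 31
f 15 31 27
f 31 20 32
f 27 32 16
f 31 32 27
f 15 27 36
f 27 16 37
f 36 37 22
f 27 37 36
f 15 36 48
f 36 22 51
f 48 51 25
f 36 51 48
f 15 48 52
f 48 25 56
f 52 56 26
f 48 56 52
f 16 32 43
f 32 20 46
f 43 46 24
f 32 46 43
f 20 55 33
f 55 26 54
f 33 54 19
f 55 54 33
f 26 56 53
f 56 25 49
f 53 49 17
f 56 49 53
f 25 51 50
f 51 22 38
f 50 38 21
f 51 38 50
f 22 37 42
f 37 16 39
f 42 39 23
f 37 39 42
f 18 44 30
f 44 24 45
f 30 45 19
f 44 45 30
f 18 30 28
f 30 19 29
f 28 29 17
f 30 29 28
f 18 28 35
f 28 17 34
f 35 34 21
f 28 34 35
f 18 35 40
f 35 21 41
f 40 41 23
f 35 41 40
f 18 40 44
f 40 23 47
f 44 47 24
f 40 47 44
f 19 45 33
f 45 24 46
f 33 46 20
f 45 46 33
f 17 29 53
f 29 19 54
f 53 54 26
f 29 54 53
f 21 34 50
f 34 17 49
f 50 49 25
f 34 49 50
f 23 41 42
f 41 21 38
f 42 38 22
f 41 38 42
f 24 47 43
f 47 23 39
f 43 39 16
f 47 39 43
f 58 60 57
f 61 58 57
f 57 60 59
f 59 61 57
f 58 64 60
f 62 58 61
f 62 64 58
f 60 64 59
f 63 61 59
f 59 64 63
f 63 62 61
f 64 62 63
f 66 68 65
f 69 66 65
f 65 68 67
f 67 69 65
f 66 72 68
f 70 66 69
f 70 72 66
f 68 72 67
f 71 69 67
f 67 72 71
f 71 70 69
f 72 70 71



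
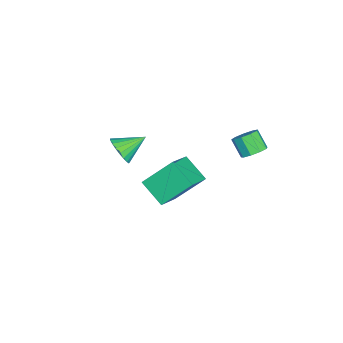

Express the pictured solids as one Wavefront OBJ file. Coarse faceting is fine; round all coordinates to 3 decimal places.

v -2.63 -3.901 -1.795
v -1.967 -3.763 -1.388
v -3.25 -2.839 -1.145
v -1.924 -3.575 -1.654
v -2.004 -3.443 -1.944
v -2.191 -3.391 -2.209
v -2.455 -3.427 -2.402
v -2.749 -3.544 -2.49
v -3.022 -3.723 -2.458
v -3.228 -3.933 -2.311
v -3.33 -4.138 -2.075
v -3.311 -4.301 -1.79
v -3.175 -4.395 -1.507
v -2.944 -4.404 -1.273
v -2.66 -4.325 -1.129
v -2.37 -4.173 -1.101
v -2.125 -3.974 -1.192
v -2.161 2.216 -0.463
v -1.783 2.519 -0.044
v -2.221 2.006 0.721
v -2.599 1.704 0.303
v -2.153 2.746 -0.104
v -2.591 2.234 0.662
v -2.526 2.725 -0.331
v -2.964 2.213 0.434
v -2.729 2.466 -0.62
v -3.167 1.954 0.145
v -2.666 2.09 -0.836
v -3.104 1.578 -0.07
v -2.367 1.773 -0.877
v -2.805 1.261 -0.111
v -1.971 1.663 -0.724
v -2.409 1.151 0.042
v -1.665 1.812 -0.449
v -2.103 1.3 0.317
v -1.59 2.15 -0.181
v -2.028 1.638 0.585
v 2.703 -1.746 1.128
v 2.318 -0.525 2.335
v 1.37 -1.428 0.381
v 0.986 -0.206 1.589
v 3.354 -0.794 0.371
v 2.97 0.428 1.579
v 2.022 -0.475 -0.375
v 1.637 0.746 0.832
f 2 1 4
f 2 4 3
f 4 1 5
f 4 5 3
f 5 1 6
f 5 6 3
f 6 1 7
f 6 7 3
f 7 1 8
f 7 8 3
f 8 1 9
f 8 9 3
f 9 1 10
f 9 10 3
f 10 1 11
f 10 11 3
f 11 1 12
f 11 12 3
f 12 1 13
f 12 13 3
f 13 1 14
f 13 14 3
f 14 1 15
f 14 15 3
f 15 1 16
f 15 16 3
f 16 1 17
f 16 17 3
f 17 1 2
f 17 2 3
f 19 18 22
f 19 22 20
f 20 22 23
f 20 23 21
f 22 18 24
f 22 24 23
f 23 24 25
f 23 25 21
f 24 18 26
f 24 26 25
f 25 26 27
f 25 27 21
f 26 18 28
f 26 28 27
f 27 28 29
f 27 29 21
f 28 18 30
f 28 30 29
f 29 30 31
f 29 31 21
f 30 18 32
f 30 32 31
f 31 32 33
f 31 33 21
f 32 18 34
f 32 34 33
f 33 34 35
f 33 35 21
f 34 18 36
f 34 36 35
f 35 36 37
f 35 37 21
f 36 18 19
f 36 19 37
f 37 19 20
f 37 20 21
f 39 41 38
f 42 39 38
f 38 41 40
f 40 42 38
f 39 45 41
f 43 39 42
f 43 45 39
f 41 45 40
f 44 42 40
f 40 45 44
f 44 43 42
f 45 43 44



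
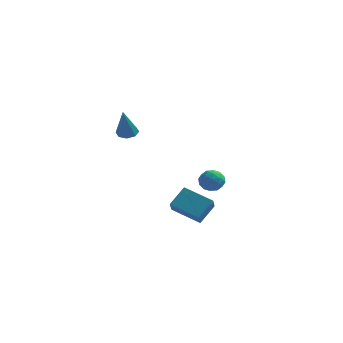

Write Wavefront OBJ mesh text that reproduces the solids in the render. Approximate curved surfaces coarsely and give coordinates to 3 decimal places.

v 0.614 0.955 0.718
v 0.931 0.744 0.188
v -0.271 0.496 0.372
v 0.046 0.285 -0.158
v 0.187 0.035 0.427
v 0.734 0.318 0.641
v -0.074 0.922 -0.081
v 0.473 1.205 0.133
v 0.506 0.724 -0.306
v 0.667 0.176 0.009
v -0.007 1.064 0.551
v 0.154 0.516 0.866
v 0.85 0.89 0.484
v -0.19 0.35 0.076
v -0.107 0.203 0.42
v 0.079 0.079 0.109
v 0.734 0.639 0.75
v 0.92 0.516 0.439
v 0.483 0.099 0.579
v -0.26 0.724 0.121
v -0.074 0.601 -0.19
v 0.581 1.161 0.451
v 0.767 1.037 0.14
v 0.177 1.141 -0.019
v 0.786 0.754 -0.118
v 0.266 0.484 -0.322
v 0.196 0.858 -0.277
v 0.517 1.025 -0.151
v 0.881 0.432 0.067
v 0.361 0.162 -0.137
v 0.444 0.015 0.207
v 0.765 0.182 0.333
v 0.631 0.42 -0.224
v 0.299 1.078 0.697
v -0.221 0.808 0.493
v -0.105 1.058 0.227
v 0.216 1.225 0.353
v 0.394 0.756 0.882
v -0.126 0.486 0.678
v 0.143 0.215 0.711
v 0.464 0.382 0.837
v 0.029 0.82 0.784
v -2.048 2.084 -2.184
v -1.567 2.907 -1.375
v -2.176 2.866 -2.903
v -1.695 3.689 -2.093
v -0.565 1.791 -2.767
v -0.084 2.614 -1.957
v -0.693 2.573 -3.485
v -0.212 3.396 -2.676
v -3.768 1.006 2.781
v -3.316 0.735 2.662
v -3.772 0.334 4.299
v -3.24 1.107 2.827
v -3.472 1.419 2.965
v -3.879 1.49 2.995
v -4.22 1.277 2.9
v -4.297 0.906 2.735
v -4.064 0.593 2.598
v -3.658 0.523 2.567
f 1 38 17
f 38 12 41
f 17 41 6
f 38 41 17
f 1 17 13
f 17 6 18
f 13 18 2
f 17 18 13
f 1 13 22
f 13 2 23
f 22 23 8
f 13 23 22
f 1 22 34
f 22 8 37
f 34 37 11
f 22 37 34
f 1 34 38
f 34 11 42
f 38 42 12
f 34 42 38
f 2 18 29
f 18 6 32
f 29 32 10
f 18 32 29
f 6 41 19
f 41 12 40
f 19 40 5
f 41 40 19
f 12 42 39
f 42 11 35
f 39 35 3
f 42 35 39
f 11 37 36
f 37 8 24
f 36 24 7
f 37 24 36
f 8 23 28
f 23 2 25
f 28 25 9
f 23 25 28
f 4 30 16
f 30 10 31
f 16 31 5
f 30 31 16
f 4 16 14
f 16 5 15
f 14 15 3
f 16 15 14
f 4 14 21
f 14 3 20
f 21 20 7
f 14 20 21
f 4 21 26
f 21 7 27
f 26 27 9
f 21 27 26
f 4 26 30
f 26 9 33
f 30 33 10
f 26 33 30
f 5 31 19
f 31 10 32
f 19 32 6
f 31 32 19
f 3 15 39
f 15 5 40
f 39 40 12
f 15 40 39
f 7 20 36
f 20 3 35
f 36 35 11
f 20 35 36
f 9 27 28
f 27 7 24
f 28 24 8
f 27 24 28
f 10 33 29
f 33 9 25
f 29 25 2
f 33 25 29
f 44 46 43
f 47 44 43
f 43 46 45
f 45 47 43
f 44 50 46
f 48 44 47
f 48 50 44
f 46 50 45
f 49 47 45
f 45 50 49
f 49 48 47
f 50 48 49
f 52 51 54
f 52 54 53
f 54 51 55
f 54 55 53
f 55 51 56
f 55 56 53
f 56 51 57
f 56 57 53
f 57 51 58
f 57 58 53
f 58 51 59
f 58 59 53
f 59 51 60
f 59 60 53
f 60 51 52
f 60 52 53



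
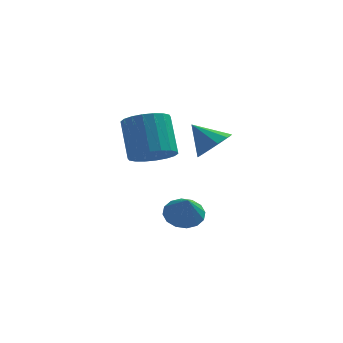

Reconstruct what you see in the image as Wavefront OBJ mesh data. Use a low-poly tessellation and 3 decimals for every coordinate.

v -0.795 0.428 -0.241
v -0.33 0.081 0.339
v -1.665 0.772 0.661
v -0.187 0.565 0.292
v -0.276 0.997 0.042
v -0.563 1.211 -0.317
v -0.939 1.126 -0.647
v -1.259 0.774 -0.821
v -1.402 0.29 -0.775
v -1.313 -0.141 -0.524
v -1.026 -0.355 -0.165
v -0.651 -0.27 0.164
v -2.772 -2.129 0.256
v -2.069 -1.617 0.066
v -2.425 -0.62 1.434
v -3.128 -1.131 1.624
v -2.361 -1.444 -0.137
v -2.718 -0.446 1.231
v -2.735 -1.406 -0.262
v -3.092 -0.408 1.106
v -3.116 -1.511 -0.284
v -3.473 -0.514 1.084
v -3.429 -1.739 -0.2
v -3.786 -0.741 1.168
v -3.612 -2.044 -0.025
v -3.968 -1.046 1.343
v -3.628 -2.366 0.206
v -3.985 -1.368 1.573
v -3.475 -2.64 0.446
v -3.831 -1.643 1.814
v -3.182 -2.814 0.649
v -3.539 -1.816 2.017
v -2.808 -2.852 0.774
v -3.165 -1.854 2.142
v -2.427 -2.746 0.796
v -2.784 -1.749 2.164
v -2.114 -2.519 0.712
v -2.471 -1.521 2.08
v -1.932 -2.214 0.537
v -2.288 -1.216 1.905
v -1.915 -1.892 0.307
v -2.272 -0.894 1.674
v -1.837 -0.396 -3.328
v -1.081 -0.201 -3.341
v -1.643 -1.084 -2.352
v -1.257 0.078 -3.109
v -1.589 0.231 -2.935
v -1.986 0.215 -2.867
v -2.344 0.036 -2.923
v -2.566 -0.259 -3.087
v -2.592 -0.59 -3.316
v -2.416 -0.87 -3.548
v -2.085 -1.022 -3.721
v -1.687 -1.007 -3.789
v -1.329 -0.828 -3.733
v -1.108 -0.533 -3.569
f 2 1 4
f 2 4 3
f 4 1 5
f 4 5 3
f 5 1 6
f 5 6 3
f 6 1 7
f 6 7 3
f 7 1 8
f 7 8 3
f 8 1 9
f 8 9 3
f 9 1 10
f 9 10 3
f 10 1 11
f 10 11 3
f 11 1 12
f 11 12 3
f 12 1 2
f 12 2 3
f 14 13 17
f 14 17 15
f 15 17 18
f 15 18 16
f 17 13 19
f 17 19 18
f 18 19 20
f 18 20 16
f 19 13 21
f 19 21 20
f 20 21 22
f 20 22 16
f 21 13 23
f 21 23 22
f 22 23 24
f 22 24 16
f 23 13 25
f 23 25 24
f 24 25 26
f 24 26 16
f 25 13 27
f 25 27 26
f 26 27 28
f 26 28 16
f 27 13 29
f 27 29 28
f 28 29 30
f 28 30 16
f 29 13 31
f 29 31 30
f 30 31 32
f 30 32 16
f 31 13 33
f 31 33 32
f 32 33 34
f 32 34 16
f 33 13 35
f 33 35 34
f 34 35 36
f 34 36 16
f 35 13 37
f 35 37 36
f 36 37 38
f 36 38 16
f 37 13 39
f 37 39 38
f 38 39 40
f 38 40 16
f 39 13 41
f 39 41 40
f 40 41 42
f 40 42 16
f 41 13 14
f 41 14 42
f 42 14 15
f 42 15 16
f 44 43 46
f 44 46 45
f 46 43 47
f 46 47 45
f 47 43 48
f 47 48 45
f 48 43 49
f 48 49 45
f 49 43 50
f 49 50 45
f 50 43 51
f 50 51 45
f 51 43 52
f 51 52 45
f 52 43 53
f 52 53 45
f 53 43 54
f 53 54 45
f 54 43 55
f 54 55 45
f 55 43 56
f 55 56 45
f 56 43 44
f 56 44 45



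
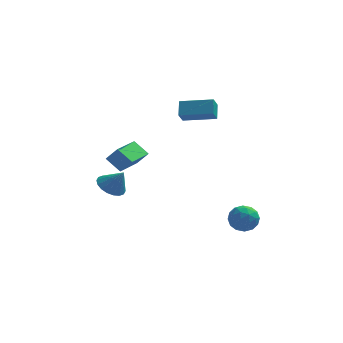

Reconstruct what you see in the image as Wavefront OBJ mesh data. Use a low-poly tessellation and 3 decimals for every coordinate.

v -3.967 1.239 -2.009
v -3.535 1.934 -2.147
v -3.313 1.041 -0.951
v -3.822 2.054 -1.947
v -4.138 2.012 -1.76
v -4.42 1.817 -1.622
v -4.612 1.507 -1.561
v -4.676 1.145 -1.589
v -4.6 0.801 -1.7
v -4.399 0.543 -1.872
v -4.112 0.424 -2.072
v -3.796 0.466 -2.259
v -3.514 0.661 -2.397
v -3.322 0.97 -2.458
v -3.258 1.333 -2.43
v -3.334 1.677 -2.319
v 2.035 -2.326 -2.177
v 2.7 -2.009 -1.841
v 2.5 -3.531 -1.959
v 3.165 -3.214 -1.623
v 2.451 -3.149 -1.246
v 2.164 -2.404 -1.381
v 3.036 -3.136 -2.419
v 2.749 -2.391 -2.554
v 3.319 -2.509 -1.991
v 2.957 -2.517 -1.266
v 2.243 -3.023 -2.534
v 1.881 -3.031 -1.809
v 2.327 -2.062 -2.028
v 2.873 -3.478 -1.772
v 2.454 -3.44 -1.55
v 2.845 -3.254 -1.353
v 2.012 -2.294 -1.758
v 2.403 -2.108 -1.561
v 2.256 -2.778 -1.211
v 2.797 -3.432 -2.239
v 3.188 -3.246 -2.042
v 2.355 -2.286 -2.447
v 2.746 -2.1 -2.25
v 2.944 -2.762 -2.589
v 3.081 -2.169 -1.919
v 3.355 -2.878 -1.791
v 3.279 -2.832 -2.258
v 3.11 -2.394 -2.338
v 2.869 -2.174 -1.493
v 3.142 -2.883 -1.365
v 2.723 -2.844 -1.143
v 2.554 -2.407 -1.223
v 3.233 -2.468 -1.581
v 2.058 -2.657 -2.435
v 2.331 -3.366 -2.307
v 2.646 -3.133 -2.577
v 2.477 -2.696 -2.657
v 1.845 -2.662 -2.009
v 2.119 -3.371 -1.881
v 2.09 -3.146 -1.462
v 1.921 -2.708 -1.542
v 1.967 -3.072 -2.219
v -3.099 -4.508 2.144
v -3.785 -4.108 2.753
v -2.422 -2.889 1.845
v -3.107 -2.49 2.453
v -2.553 -4.61 2.827
v -3.238 -4.211 3.435
v -1.875 -2.992 2.527
v -2.561 -2.592 3.136
v -0.433 1.763 2.385
v -0.62 1.219 3.01
v -0.427 2.479 3.009
v -0.615 1.935 3.635
v 1.255 1.505 2.665
v 1.067 0.961 3.291
v 1.26 2.221 3.29
v 1.073 1.677 3.915
f 2 1 4
f 2 4 3
f 4 1 5
f 4 5 3
f 5 1 6
f 5 6 3
f 6 1 7
f 6 7 3
f 7 1 8
f 7 8 3
f 8 1 9
f 8 9 3
f 9 1 10
f 9 10 3
f 10 1 11
f 10 11 3
f 11 1 12
f 11 12 3
f 12 1 13
f 12 13 3
f 13 1 14
f 13 14 3
f 14 1 15
f 14 15 3
f 15 1 16
f 15 16 3
f 16 1 2
f 16 2 3
f 17 54 33
f 54 28 57
f 33 57 22
f 54 57 33
f 17 33 29
f 33 22 34
f 29 34 18
f 33 34 29
f 17 29 38
f 29 18 39
f 38 39 24
f 29 39 38
f 17 38 50
f 38 24 53
f 50 53 27
f 38 53 50
f 17 50 54
f 50 27 58
f 54 58 28
f 50 58 54
f 18 34 45
f 34 22 48
f 45 48 26
f 34 48 45
f 22 57 35
f 57 28 56
f 35 56 21
f 57 56 35
f 28 58 55
f 58 27 51
f 55 51 19
f 58 51 55
f 27 53 52
f 53 24 40
f 52 40 23
f 53 40 52
f 24 39 44
f 39 18 41
f 44 41 25
f 39 41 44
f 20 46 32
f 46 26 47
f 32 47 21
f 46 47 32
f 20 32 30
f 32 21 31
f 30 31 19
f 32 31 30
f 20 30 37
f 30 19 36
f 37 36 23
f 30 36 37
f 20 37 42
f 37 23 43
f 42 43 25
f 37 43 42
f 20 42 46
f 42 25 49
f 46 49 26
f 42 49 46
f 21 47 35
f 47 26 48
f 35 48 22
f 47 48 35
f 19 31 55
f 31 21 56
f 55 56 28
f 31 56 55
f 23 36 52
f 36 19 51
f 52 51 27
f 36 51 52
f 25 43 44
f 43 23 40
f 44 40 24
f 43 40 44
f 26 49 45
f 49 25 41
f 45 41 18
f 49 41 45
f 60 62 59
f 63 60 59
f 59 62 61
f 61 63 59
f 60 66 62
f 64 60 63
f 64 66 60
f 62 66 61
f 65 63 61
f 61 66 65
f 65 64 63
f 66 64 65
f 68 70 67
f 71 68 67
f 67 70 69
f 69 71 67
f 68 74 70
f 72 68 71
f 72 74 68
f 70 74 69
f 73 71 69
f 69 74 73
f 73 72 71
f 74 72 73



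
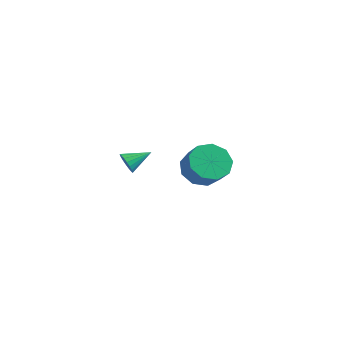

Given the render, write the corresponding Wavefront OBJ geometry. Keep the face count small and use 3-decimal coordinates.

v 1.386 3.636 -3.914
v 1.938 3.257 -4.589
v 2.645 2.846 -3.781
v 2.094 3.224 -3.106
v 2.135 3.862 -4.454
v 2.842 3.451 -3.646
v 1.981 4.36 -4.066
v 2.689 3.949 -3.258
v 1.55 4.52 -3.607
v 2.257 4.109 -2.799
v 1.042 4.265 -3.292
v 1.749 3.854 -2.484
v 0.695 3.716 -3.268
v 1.402 3.305 -2.46
v 0.672 3.129 -3.546
v 1.379 2.718 -2.738
v 0.983 2.779 -3.996
v 1.69 2.368 -3.188
v 1.483 2.83 -4.408
v 2.19 2.419 -3.6
v 1.495 -1.724 -0.988
v 1.779 -1.717 -1.411
v 2.065 -0.896 -0.592
v 1.61 -1.576 -1.462
v 1.417 -1.464 -1.42
v 1.24 -1.403 -1.291
v 1.113 -1.406 -1.103
v 1.062 -1.472 -0.892
v 1.097 -1.588 -0.7
v 1.211 -1.73 -0.565
v 1.381 -1.872 -0.513
v 1.573 -1.984 -0.556
v 1.75 -2.045 -0.685
v 1.877 -2.042 -0.873
v 1.928 -1.976 -1.084
v 1.893 -1.86 -1.276
f 2 1 5
f 2 5 3
f 3 5 6
f 3 6 4
f 5 1 7
f 5 7 6
f 6 7 8
f 6 8 4
f 7 1 9
f 7 9 8
f 8 9 10
f 8 10 4
f 9 1 11
f 9 11 10
f 10 11 12
f 10 12 4
f 11 1 13
f 11 13 12
f 12 13 14
f 12 14 4
f 13 1 15
f 13 15 14
f 14 15 16
f 14 16 4
f 15 1 17
f 15 17 16
f 16 17 18
f 16 18 4
f 17 1 19
f 17 19 18
f 18 19 20
f 18 20 4
f 19 1 2
f 19 2 20
f 20 2 3
f 20 3 4
f 22 21 24
f 22 24 23
f 24 21 25
f 24 25 23
f 25 21 26
f 25 26 23
f 26 21 27
f 26 27 23
f 27 21 28
f 27 28 23
f 28 21 29
f 28 29 23
f 29 21 30
f 29 30 23
f 30 21 31
f 30 31 23
f 31 21 32
f 31 32 23
f 32 21 33
f 32 33 23
f 33 21 34
f 33 34 23
f 34 21 35
f 34 35 23
f 35 21 36
f 35 36 23
f 36 21 22
f 36 22 23



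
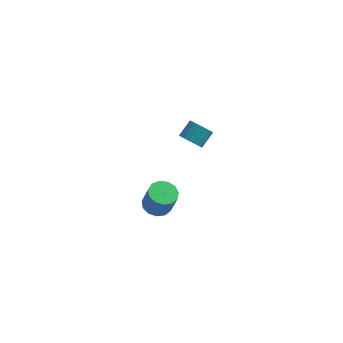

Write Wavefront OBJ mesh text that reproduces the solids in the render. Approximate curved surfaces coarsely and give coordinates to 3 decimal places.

v 0.621 3.051 -4.406
v 1.467 3.018 -4.682
v 1.964 2.756 -3.131
v 1.119 2.789 -2.854
v 1.373 3.498 -4.571
v 1.87 3.235 -3.02
v 1.041 3.836 -4.407
v 1.538 3.574 -2.856
v 0.575 3.925 -4.243
v 1.073 3.662 -2.692
v 0.125 3.737 -4.13
v 0.622 3.474 -2.579
v -0.169 3.33 -4.105
v 0.329 3.068 -2.554
v -0.211 2.836 -4.175
v 0.286 2.573 -2.624
v 0.011 2.409 -4.319
v 0.508 2.147 -2.768
v 0.427 2.187 -4.49
v 0.924 1.924 -2.939
v 0.904 2.239 -4.634
v 1.401 1.976 -3.083
v 1.292 2.549 -4.706
v 1.789 2.286 -3.155
v 3.016 1.934 3.315
v 3.394 2.237 2.769
v 3.722 3.07 3.459
v 3.344 2.766 4.005
v 3.122 2.369 2.739
v 3.451 3.202 3.429
v 2.832 2.426 2.808
v 3.161 3.259 3.498
v 2.574 2.398 2.965
v 2.902 3.23 3.655
v 2.392 2.289 3.183
v 2.72 3.122 3.872
v 2.318 2.119 3.423
v 2.646 2.952 4.113
v 2.365 1.917 3.645
v 2.693 2.75 4.335
v 2.524 1.718 3.81
v 2.852 2.551 4.499
v 2.768 1.556 3.889
v 3.097 2.389 4.579
v 3.055 1.46 3.869
v 3.384 2.292 4.559
v 3.336 1.445 3.753
v 3.664 2.278 4.443
v 3.561 1.515 3.562
v 3.889 2.348 4.251
v 3.691 1.657 3.328
v 4.02 2.49 4.017
v 3.705 1.847 3.091
v 4.034 2.68 3.781
v 3.6 2.052 2.894
v 3.928 2.885 3.583
f 2 1 5
f 2 5 3
f 3 5 6
f 3 6 4
f 5 1 7
f 5 7 6
f 6 7 8
f 6 8 4
f 7 1 9
f 7 9 8
f 8 9 10
f 8 10 4
f 9 1 11
f 9 11 10
f 10 11 12
f 10 12 4
f 11 1 13
f 11 13 12
f 12 13 14
f 12 14 4
f 13 1 15
f 13 15 14
f 14 15 16
f 14 16 4
f 15 1 17
f 15 17 16
f 16 17 18
f 16 18 4
f 17 1 19
f 17 19 18
f 18 19 20
f 18 20 4
f 19 1 21
f 19 21 20
f 20 21 22
f 20 22 4
f 21 1 23
f 21 23 22
f 22 23 24
f 22 24 4
f 23 1 2
f 23 2 24
f 24 2 3
f 24 3 4
f 26 25 29
f 26 29 27
f 27 29 30
f 27 30 28
f 29 25 31
f 29 31 30
f 30 31 32
f 30 32 28
f 31 25 33
f 31 33 32
f 32 33 34
f 32 34 28
f 33 25 35
f 33 35 34
f 34 35 36
f 34 36 28
f 35 25 37
f 35 37 36
f 36 37 38
f 36 38 28
f 37 25 39
f 37 39 38
f 38 39 40
f 38 40 28
f 39 25 41
f 39 41 40
f 40 41 42
f 40 42 28
f 41 25 43
f 41 43 42
f 42 43 44
f 42 44 28
f 43 25 45
f 43 45 44
f 44 45 46
f 44 46 28
f 45 25 47
f 45 47 46
f 46 47 48
f 46 48 28
f 47 25 49
f 47 49 48
f 48 49 50
f 48 50 28
f 49 25 51
f 49 51 50
f 50 51 52
f 50 52 28
f 51 25 53
f 51 53 52
f 52 53 54
f 52 54 28
f 53 25 55
f 53 55 54
f 54 55 56
f 54 56 28
f 55 25 26
f 55 26 56
f 56 26 27
f 56 27 28



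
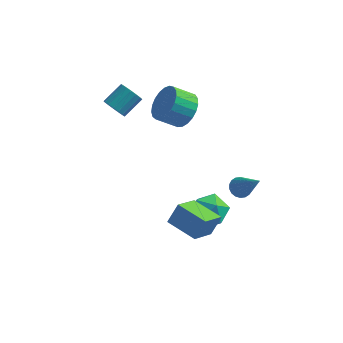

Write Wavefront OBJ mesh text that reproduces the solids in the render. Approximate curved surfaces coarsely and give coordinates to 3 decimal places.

v -0.26 0.888 3.316
v 0.364 0.382 3.86
v -0.556 0.007 4.567
v -1.18 0.512 4.024
v 0.362 0.74 4.046
v -0.559 0.364 4.754
v 0.252 1.123 4.106
v -0.669 0.748 4.814
v 0.053 1.466 4.03
v -0.867 1.09 4.737
v -0.2 1.708 3.83
v -1.12 1.333 4.537
v -0.463 1.809 3.541
v -1.383 1.434 4.249
v -0.691 1.751 3.213
v -1.611 1.375 3.921
v -0.844 1.543 2.904
v -1.764 1.168 3.611
v -0.897 1.222 2.665
v -1.817 0.847 3.373
v -0.839 0.843 2.539
v -1.759 0.468 3.247
v -0.681 0.472 2.548
v -1.601 0.097 3.255
v -0.45 0.173 2.689
v -1.371 -0.203 3.397
v -0.187 -0.003 2.939
v -1.107 -0.378 3.646
v 0.064 -0.025 3.254
v -0.856 -0.4 3.961
v 0.259 0.112 3.58
v -0.661 -0.264 4.287
v 2.558 0.041 -1.052
v 2.863 -0.274 -1.417
v 3.622 -0.861 0.612
v 3.003 -0.064 -1.393
v 3.055 0.166 -1.301
v 3.009 0.372 -1.16
v 2.874 0.512 -0.998
v 2.676 0.559 -0.846
v 2.455 0.503 -0.735
v 2.254 0.356 -0.687
v 2.114 0.146 -0.711
v 2.062 -0.085 -0.802
v 2.108 -0.291 -0.943
v 2.243 -0.431 -1.106
v 2.441 -0.478 -1.257
v 2.662 -0.422 -1.368
v 0.483 -2.404 -1.391
v 0.031 -3.659 -0.565
v 0.855 -1.937 -0.479
v 0.403 -3.192 0.348
v 1.897 -3.068 -1.628
v 1.445 -4.323 -0.801
v 2.269 -2.601 -0.715
v 1.817 -3.856 0.111
v -3.411 0.116 3.411
v -2.932 0.095 2.987
v -2.329 0.942 3.626
v -2.809 0.964 4.049
v -3.118 0.311 2.876
v -2.516 1.158 3.515
v -3.372 0.483 2.887
v -2.769 1.33 3.526
v -3.634 0.57 3.019
v -3.032 1.418 3.657
v -3.846 0.554 3.24
v -3.243 1.401 3.878
v -3.957 0.438 3.5
v -3.355 1.285 4.138
v -3.944 0.247 3.74
v -3.342 1.095 4.378
v -3.809 0.027 3.904
v -3.207 0.874 4.543
v -3.582 -0.172 3.955
v -2.98 0.675 4.594
v -3.317 -0.306 3.882
v -2.714 0.541 4.521
v -3.073 -0.343 3.701
v -2.47 0.504 4.339
v -2.906 -0.274 3.453
v -2.304 0.573 4.092
v -2.855 -0.117 3.195
v -2.253 0.731 3.834
v 1.015 -1.083 -2.56
v 1.637 -0.48 -2.021
v 1.203 -2.28 -1.439
v 1.825 -1.677 -0.9
v 0.831 -1.458 -0.963
v 0.715 -0.718 -1.656
v 2.125 -2.042 -1.804
v 2.009 -1.302 -2.497
v 2.323 -1.073 -1.554
v 1.523 -0.712 -1.034
v 1.317 -2.048 -2.426
v 0.517 -1.687 -1.906
f 2 1 5
f 2 5 3
f 3 5 6
f 3 6 4
f 5 1 7
f 5 7 6
f 6 7 8
f 6 8 4
f 7 1 9
f 7 9 8
f 8 9 10
f 8 10 4
f 9 1 11
f 9 11 10
f 10 11 12
f 10 12 4
f 11 1 13
f 11 13 12
f 12 13 14
f 12 14 4
f 13 1 15
f 13 15 14
f 14 15 16
f 14 16 4
f 15 1 17
f 15 17 16
f 16 17 18
f 16 18 4
f 17 1 19
f 17 19 18
f 18 19 20
f 18 20 4
f 19 1 21
f 19 21 20
f 20 21 22
f 20 22 4
f 21 1 23
f 21 23 22
f 22 23 24
f 22 24 4
f 23 1 25
f 23 25 24
f 24 25 26
f 24 26 4
f 25 1 27
f 25 27 26
f 26 27 28
f 26 28 4
f 27 1 29
f 27 29 28
f 28 29 30
f 28 30 4
f 29 1 31
f 29 31 30
f 30 31 32
f 30 32 4
f 31 1 2
f 31 2 32
f 32 2 3
f 32 3 4
f 34 33 36
f 34 36 35
f 36 33 37
f 36 37 35
f 37 33 38
f 37 38 35
f 38 33 39
f 38 39 35
f 39 33 40
f 39 40 35
f 40 33 41
f 40 41 35
f 41 33 42
f 41 42 35
f 42 33 43
f 42 43 35
f 43 33 44
f 43 44 35
f 44 33 45
f 44 45 35
f 45 33 46
f 45 46 35
f 46 33 47
f 46 47 35
f 47 33 48
f 47 48 35
f 48 33 34
f 48 34 35
f 50 52 49
f 53 50 49
f 49 52 51
f 51 53 49
f 50 56 52
f 54 50 53
f 54 56 50
f 52 56 51
f 55 53 51
f 51 56 55
f 55 54 53
f 56 54 55
f 58 57 61
f 58 61 59
f 59 61 62
f 59 62 60
f 61 57 63
f 61 63 62
f 62 63 64
f 62 64 60
f 63 57 65
f 63 65 64
f 64 65 66
f 64 66 60
f 65 57 67
f 65 67 66
f 66 67 68
f 66 68 60
f 67 57 69
f 67 69 68
f 68 69 70
f 68 70 60
f 69 57 71
f 69 71 70
f 70 71 72
f 70 72 60
f 71 57 73
f 71 73 72
f 72 73 74
f 72 74 60
f 73 57 75
f 73 75 74
f 74 75 76
f 74 76 60
f 75 57 77
f 75 77 76
f 76 77 78
f 76 78 60
f 77 57 79
f 77 79 78
f 78 79 80
f 78 80 60
f 79 57 81
f 79 81 80
f 80 81 82
f 80 82 60
f 81 57 83
f 81 83 82
f 82 83 84
f 82 84 60
f 83 57 58
f 83 58 84
f 84 58 59
f 84 59 60
f 85 96 90
f 85 90 86
f 85 86 92
f 85 92 95
f 85 95 96
f 86 90 94
f 90 96 89
f 96 95 87
f 95 92 91
f 92 86 93
f 88 94 89
f 88 89 87
f 88 87 91
f 88 91 93
f 88 93 94
f 89 94 90
f 87 89 96
f 91 87 95
f 93 91 92
f 94 93 86



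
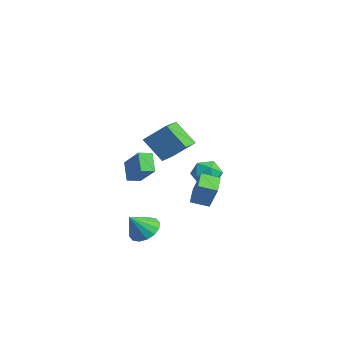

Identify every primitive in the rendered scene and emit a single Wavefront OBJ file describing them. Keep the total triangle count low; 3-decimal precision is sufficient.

v 0.608 -0.696 1.424
v -0.397 -1.505 2.832
v -0.377 0.259 1.269
v -1.382 -0.55 2.677
v 1.482 0.41 2.683
v 0.477 -0.399 4.091
v 0.497 1.365 2.528
v -0.508 0.556 3.936
v 2.074 -3.301 0.826
v 1.179 -3.144 1.85
v 2.036 -2.478 0.665
v 1.14 -2.32 1.69
v 3.6 -2.98 2.11
v 2.704 -2.822 3.135
v 3.561 -2.156 1.95
v 2.666 -1.999 2.974
v 0.578 1.187 -1.098
v 1.286 1.413 0.408
v 0.987 2.215 -1.445
v 1.695 2.442 0.061
v 1.765 0.558 -1.561
v 2.473 0.785 -0.055
v 2.174 1.587 -1.908
v 2.882 1.813 -0.402
v -4.389 4.589 -2.004
v -3.68 4.266 -2.725
v -4.06 3.194 -1.055
v -3.351 2.871 -1.776
v -3.151 3.728 -1.181
v -3.354 4.59 -1.767
v -4.386 2.87 -2.013
v -4.589 3.732 -2.599
v -3.677 3.204 -2.73
v -2.914 3.734 -2.216
v -4.826 3.726 -1.564
v -4.063 4.256 -1.05
v 3.81 -2.871 -2.327
v 4.567 -2.28 -2.012
v 4.07 -3.849 -1.113
v 4.141 -2.095 -1.771
v 3.627 -2.117 -1.679
v 3.162 -2.342 -1.761
v 2.871 -2.708 -1.994
v 2.831 -3.118 -2.316
v 3.054 -3.461 -2.641
v 3.48 -3.647 -2.882
v 3.994 -3.624 -2.974
v 4.459 -3.4 -2.892
v 4.75 -3.034 -2.659
v 4.79 -2.624 -2.337
f 2 4 1
f 5 2 1
f 1 4 3
f 3 5 1
f 2 8 4
f 6 2 5
f 6 8 2
f 4 8 3
f 7 5 3
f 3 8 7
f 7 6 5
f 8 6 7
f 10 12 9
f 13 10 9
f 9 12 11
f 11 13 9
f 10 16 12
f 14 10 13
f 14 16 10
f 12 16 11
f 15 13 11
f 11 16 15
f 15 14 13
f 16 14 15
f 18 20 17
f 21 18 17
f 17 20 19
f 19 21 17
f 18 24 20
f 22 18 21
f 22 24 18
f 20 24 19
f 23 21 19
f 19 24 23
f 23 22 21
f 24 22 23
f 25 36 30
f 25 30 26
f 25 26 32
f 25 32 35
f 25 35 36
f 26 30 34
f 30 36 29
f 36 35 27
f 35 32 31
f 32 26 33
f 28 34 29
f 28 29 27
f 28 27 31
f 28 31 33
f 28 33 34
f 29 34 30
f 27 29 36
f 31 27 35
f 33 31 32
f 34 33 26
f 38 37 40
f 38 40 39
f 40 37 41
f 40 41 39
f 41 37 42
f 41 42 39
f 42 37 43
f 42 43 39
f 43 37 44
f 43 44 39
f 44 37 45
f 44 45 39
f 45 37 46
f 45 46 39
f 46 37 47
f 46 47 39
f 47 37 48
f 47 48 39
f 48 37 49
f 48 49 39
f 49 37 50
f 49 50 39
f 50 37 38
f 50 38 39

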